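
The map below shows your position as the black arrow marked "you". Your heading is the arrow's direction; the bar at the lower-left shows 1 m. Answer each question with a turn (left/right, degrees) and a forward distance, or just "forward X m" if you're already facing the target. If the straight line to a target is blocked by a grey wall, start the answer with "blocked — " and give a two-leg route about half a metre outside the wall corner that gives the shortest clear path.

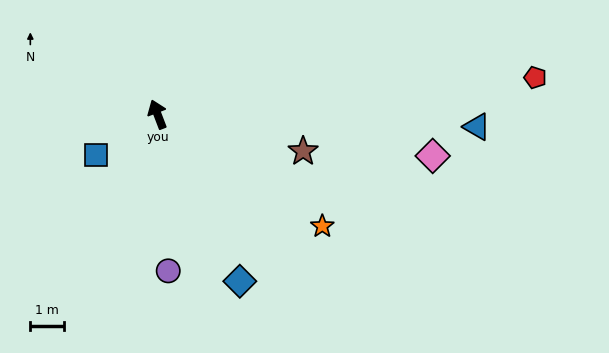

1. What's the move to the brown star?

turn right 125°, forward 4.4 m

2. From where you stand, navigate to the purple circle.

turn left 163°, forward 4.6 m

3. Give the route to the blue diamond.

turn right 175°, forward 5.5 m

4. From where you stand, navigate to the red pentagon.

turn right 105°, forward 11.2 m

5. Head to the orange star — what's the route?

turn right 145°, forward 5.9 m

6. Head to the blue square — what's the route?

turn left 103°, forward 2.2 m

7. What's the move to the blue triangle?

turn right 113°, forward 9.4 m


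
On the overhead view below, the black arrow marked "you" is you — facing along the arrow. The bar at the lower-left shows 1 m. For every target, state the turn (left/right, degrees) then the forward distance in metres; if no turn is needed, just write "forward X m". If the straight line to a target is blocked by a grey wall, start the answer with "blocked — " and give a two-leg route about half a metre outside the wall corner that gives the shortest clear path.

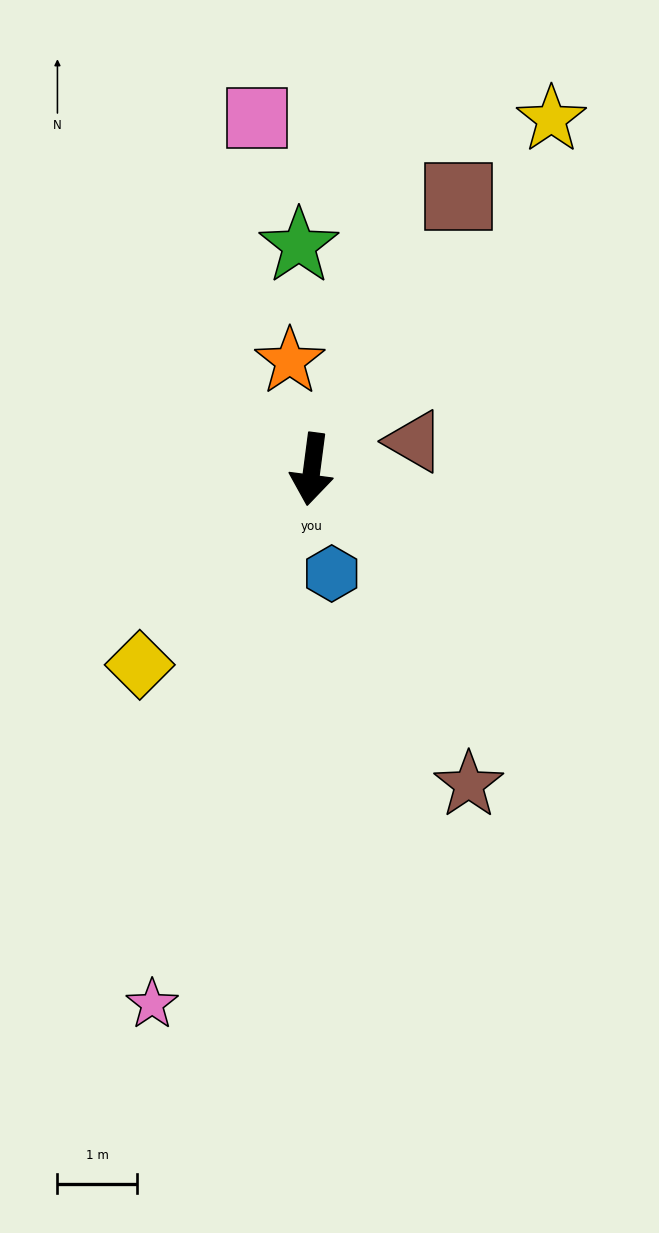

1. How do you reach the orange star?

turn right 161°, forward 1.4 m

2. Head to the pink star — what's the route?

turn right 9°, forward 7.0 m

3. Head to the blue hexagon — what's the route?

turn left 18°, forward 1.3 m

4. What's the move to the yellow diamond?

turn right 34°, forward 3.3 m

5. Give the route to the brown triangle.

turn left 113°, forward 1.3 m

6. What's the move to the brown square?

turn left 159°, forward 3.9 m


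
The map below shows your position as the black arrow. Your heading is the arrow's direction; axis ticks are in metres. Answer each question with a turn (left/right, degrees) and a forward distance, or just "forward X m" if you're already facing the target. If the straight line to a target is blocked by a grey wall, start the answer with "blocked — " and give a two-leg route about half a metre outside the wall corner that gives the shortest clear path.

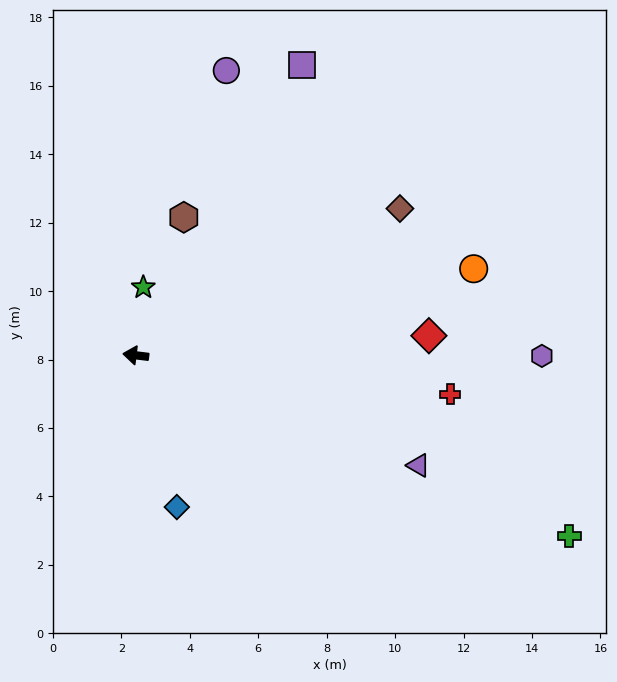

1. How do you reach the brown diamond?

turn right 144°, forward 8.8 m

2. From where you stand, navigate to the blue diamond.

turn left 112°, forward 4.6 m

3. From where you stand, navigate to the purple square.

turn right 113°, forward 9.8 m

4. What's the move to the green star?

turn right 89°, forward 2.0 m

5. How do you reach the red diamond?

turn right 169°, forward 8.6 m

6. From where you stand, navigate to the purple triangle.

turn left 166°, forward 8.9 m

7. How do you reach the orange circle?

turn right 159°, forward 10.2 m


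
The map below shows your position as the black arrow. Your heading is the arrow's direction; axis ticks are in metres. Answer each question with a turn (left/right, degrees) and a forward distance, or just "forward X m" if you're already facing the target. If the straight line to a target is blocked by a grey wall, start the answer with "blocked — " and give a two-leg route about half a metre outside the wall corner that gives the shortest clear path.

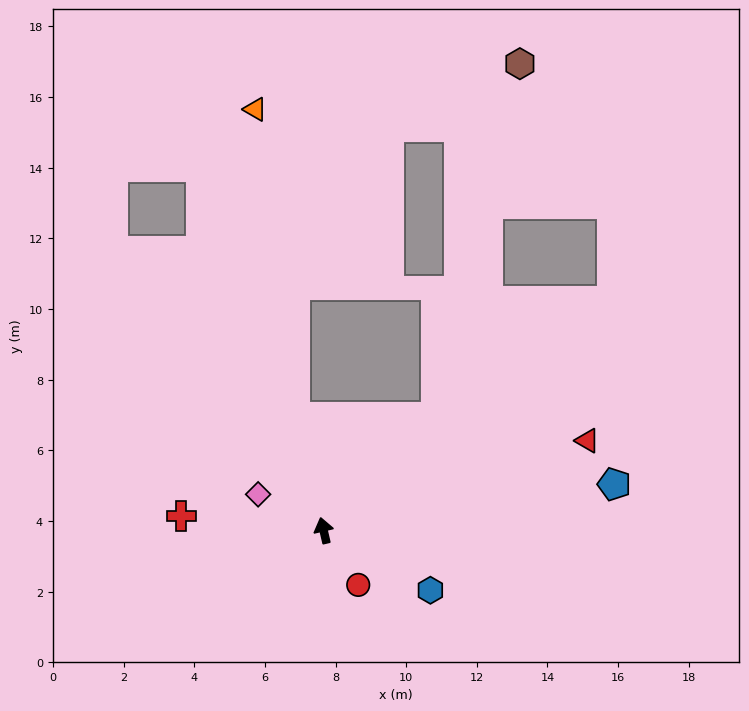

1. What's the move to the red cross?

turn left 71°, forward 4.0 m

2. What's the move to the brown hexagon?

blocked — turn right 58°, forward 4.5 m, then turn left 31°, forward 10.3 m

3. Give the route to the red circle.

turn right 161°, forward 1.8 m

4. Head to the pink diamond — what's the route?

turn left 48°, forward 2.1 m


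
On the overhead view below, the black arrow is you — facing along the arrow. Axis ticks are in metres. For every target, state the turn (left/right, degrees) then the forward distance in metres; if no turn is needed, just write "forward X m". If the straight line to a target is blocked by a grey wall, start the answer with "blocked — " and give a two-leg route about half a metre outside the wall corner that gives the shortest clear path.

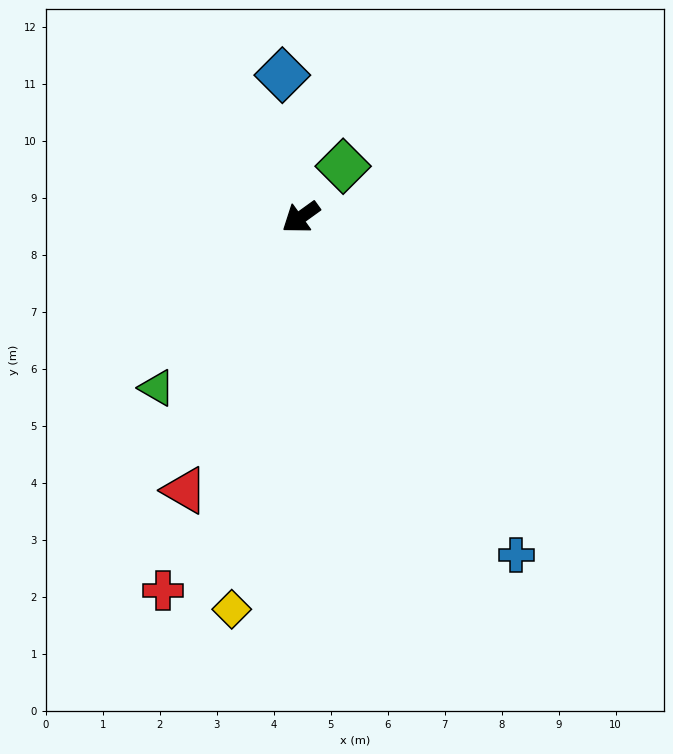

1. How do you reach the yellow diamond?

turn left 44°, forward 7.0 m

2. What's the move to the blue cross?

turn left 87°, forward 7.0 m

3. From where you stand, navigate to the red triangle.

turn left 31°, forward 5.2 m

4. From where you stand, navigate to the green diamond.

turn right 165°, forward 1.2 m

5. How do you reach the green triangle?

turn left 14°, forward 3.9 m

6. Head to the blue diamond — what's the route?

turn right 118°, forward 2.5 m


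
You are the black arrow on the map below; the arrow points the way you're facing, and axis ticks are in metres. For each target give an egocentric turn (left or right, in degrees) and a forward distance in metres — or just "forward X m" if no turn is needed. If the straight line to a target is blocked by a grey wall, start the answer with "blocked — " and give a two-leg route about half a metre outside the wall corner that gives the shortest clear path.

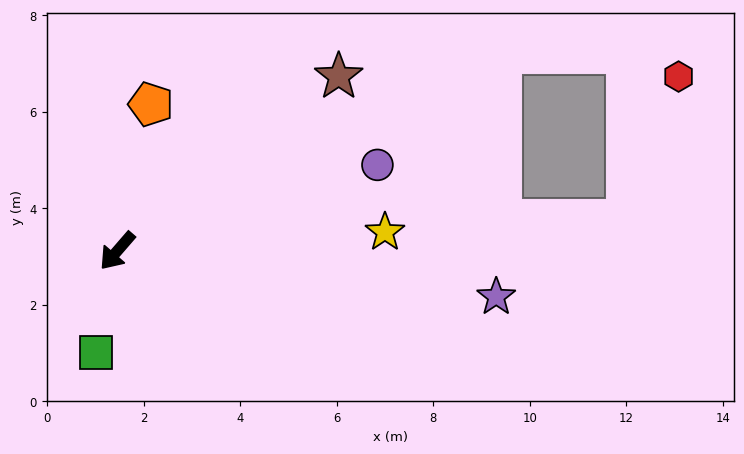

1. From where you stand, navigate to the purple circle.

turn left 149°, forward 5.7 m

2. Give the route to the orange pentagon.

turn right 152°, forward 3.1 m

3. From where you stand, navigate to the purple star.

turn left 124°, forward 7.9 m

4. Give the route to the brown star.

turn left 169°, forward 5.8 m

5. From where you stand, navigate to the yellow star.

turn left 135°, forward 5.6 m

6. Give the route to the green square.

turn left 29°, forward 2.1 m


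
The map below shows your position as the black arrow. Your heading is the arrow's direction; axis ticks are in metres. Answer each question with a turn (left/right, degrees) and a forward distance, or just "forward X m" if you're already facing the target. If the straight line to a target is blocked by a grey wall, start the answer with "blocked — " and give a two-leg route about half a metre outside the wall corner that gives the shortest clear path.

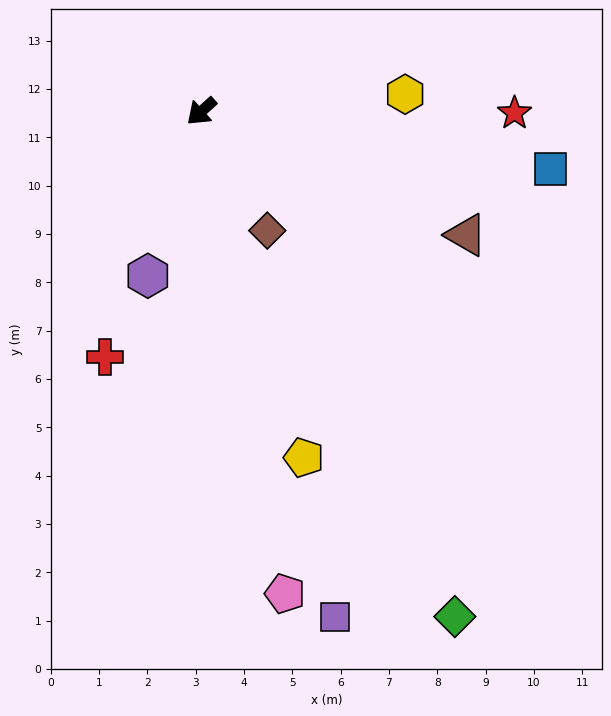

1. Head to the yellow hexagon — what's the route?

turn left 143°, forward 4.2 m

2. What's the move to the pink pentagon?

turn left 58°, forward 10.1 m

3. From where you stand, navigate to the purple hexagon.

turn left 30°, forward 3.6 m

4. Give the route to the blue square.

turn left 129°, forward 7.3 m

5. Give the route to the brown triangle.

turn left 113°, forward 6.0 m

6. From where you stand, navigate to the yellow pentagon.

turn left 64°, forward 7.5 m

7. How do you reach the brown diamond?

turn left 77°, forward 2.8 m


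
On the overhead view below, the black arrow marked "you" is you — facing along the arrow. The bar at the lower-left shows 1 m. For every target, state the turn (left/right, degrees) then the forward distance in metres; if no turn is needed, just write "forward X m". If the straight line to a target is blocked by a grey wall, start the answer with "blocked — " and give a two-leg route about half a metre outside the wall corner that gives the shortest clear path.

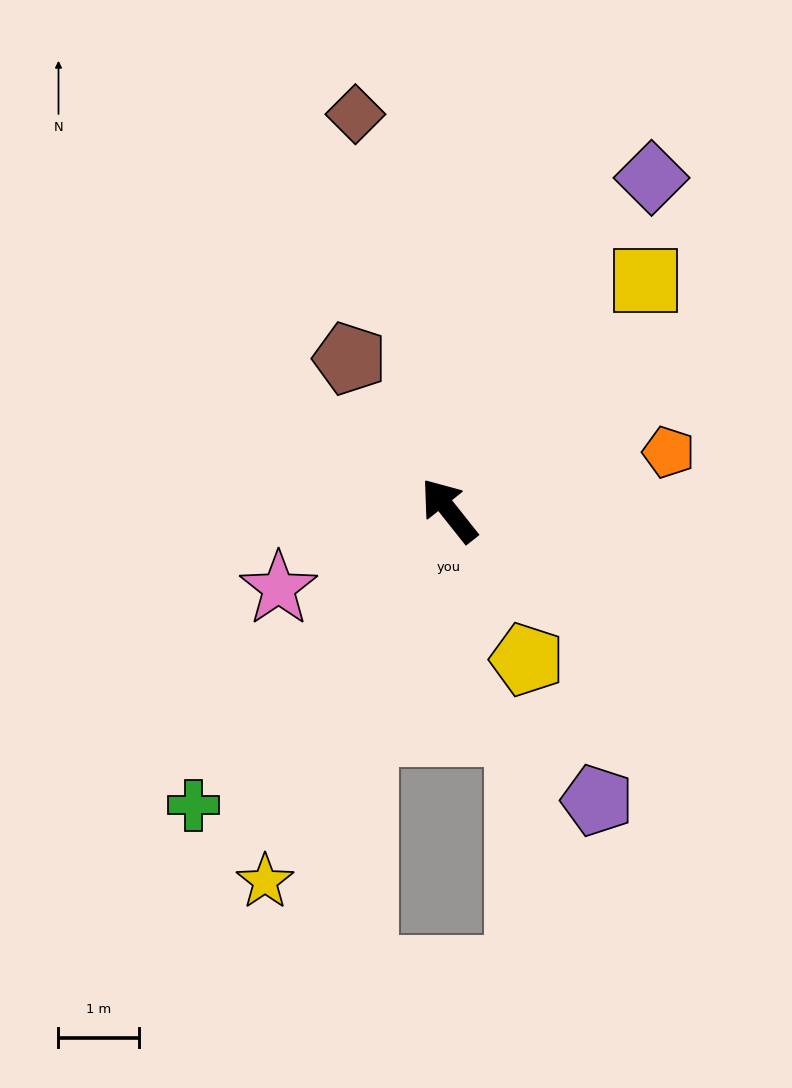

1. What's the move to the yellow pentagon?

turn left 169°, forward 2.1 m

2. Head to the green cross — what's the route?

turn left 101°, forward 4.9 m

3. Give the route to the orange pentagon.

turn right 114°, forward 2.8 m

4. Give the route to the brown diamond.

turn right 25°, forward 5.1 m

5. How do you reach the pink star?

turn left 76°, forward 2.3 m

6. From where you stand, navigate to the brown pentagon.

turn right 5°, forward 2.3 m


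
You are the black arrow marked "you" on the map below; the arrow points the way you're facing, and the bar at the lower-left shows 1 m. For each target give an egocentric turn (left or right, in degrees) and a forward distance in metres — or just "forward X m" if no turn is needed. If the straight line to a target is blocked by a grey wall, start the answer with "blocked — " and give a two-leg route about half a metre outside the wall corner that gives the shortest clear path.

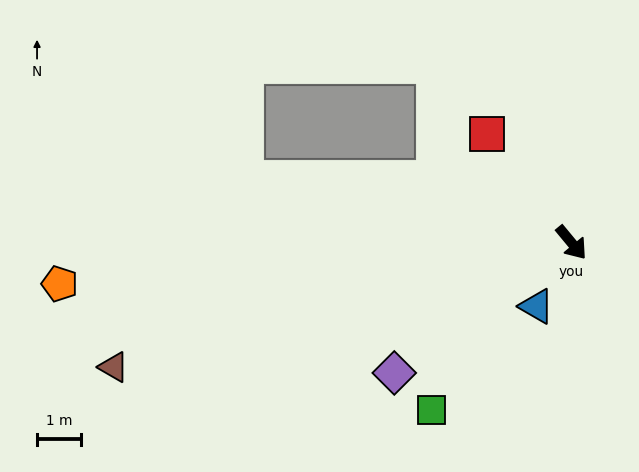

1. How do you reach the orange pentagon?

turn right 125°, forward 11.8 m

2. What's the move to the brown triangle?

turn right 114°, forward 10.9 m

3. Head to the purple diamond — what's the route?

turn right 93°, forward 5.1 m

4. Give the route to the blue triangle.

turn right 68°, forward 1.7 m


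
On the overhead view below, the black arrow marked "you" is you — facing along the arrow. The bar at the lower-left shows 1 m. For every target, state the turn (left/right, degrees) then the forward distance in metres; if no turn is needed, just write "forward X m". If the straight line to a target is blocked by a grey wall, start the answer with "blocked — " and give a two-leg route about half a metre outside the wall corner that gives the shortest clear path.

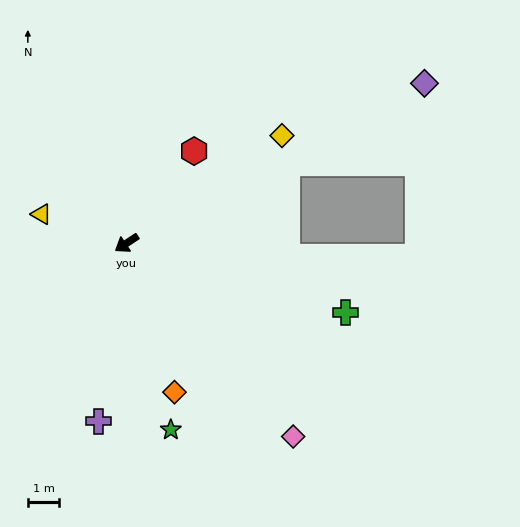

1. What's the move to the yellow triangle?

turn right 52°, forward 2.9 m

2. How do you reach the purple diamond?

turn left 175°, forward 10.8 m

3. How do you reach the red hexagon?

turn right 160°, forward 3.7 m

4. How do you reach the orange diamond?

turn left 74°, forward 5.0 m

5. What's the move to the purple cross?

turn left 48°, forward 5.8 m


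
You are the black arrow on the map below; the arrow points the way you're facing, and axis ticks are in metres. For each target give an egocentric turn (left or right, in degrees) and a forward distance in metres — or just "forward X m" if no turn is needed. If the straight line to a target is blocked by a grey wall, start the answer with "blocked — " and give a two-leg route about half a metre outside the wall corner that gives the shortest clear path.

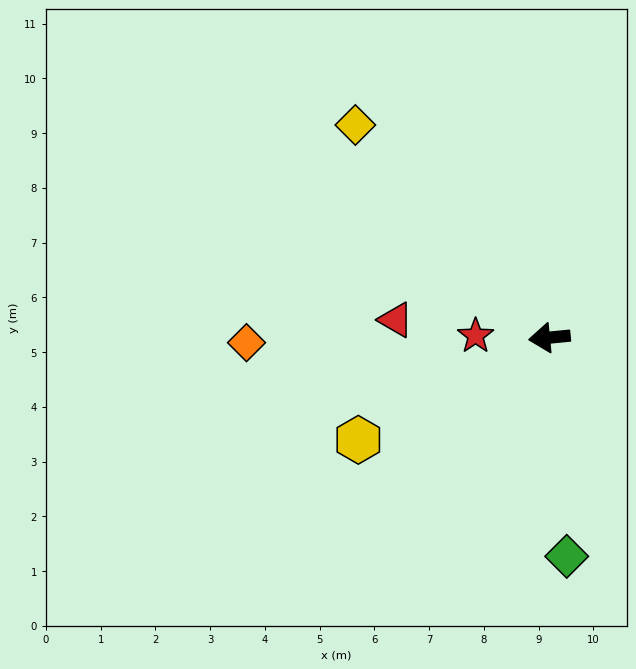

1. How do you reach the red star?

turn right 7°, forward 1.3 m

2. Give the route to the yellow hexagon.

turn left 23°, forward 4.0 m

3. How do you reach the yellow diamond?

turn right 53°, forward 5.3 m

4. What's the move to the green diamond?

turn left 89°, forward 4.0 m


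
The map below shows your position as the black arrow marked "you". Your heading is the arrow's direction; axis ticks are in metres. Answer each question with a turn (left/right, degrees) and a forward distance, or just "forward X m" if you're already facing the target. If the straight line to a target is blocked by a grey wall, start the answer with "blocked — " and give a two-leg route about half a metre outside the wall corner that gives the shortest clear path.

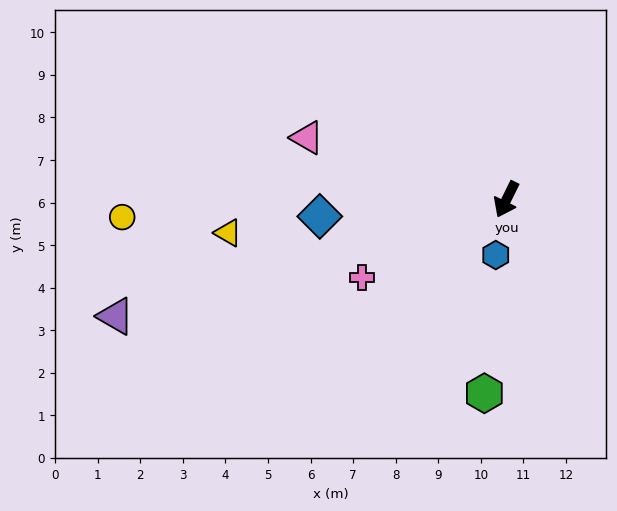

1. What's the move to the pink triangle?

turn right 81°, forward 4.9 m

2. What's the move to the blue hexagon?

turn left 15°, forward 1.3 m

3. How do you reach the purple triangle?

turn right 47°, forward 9.6 m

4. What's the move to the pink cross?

turn right 35°, forward 3.9 m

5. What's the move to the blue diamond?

turn right 59°, forward 4.4 m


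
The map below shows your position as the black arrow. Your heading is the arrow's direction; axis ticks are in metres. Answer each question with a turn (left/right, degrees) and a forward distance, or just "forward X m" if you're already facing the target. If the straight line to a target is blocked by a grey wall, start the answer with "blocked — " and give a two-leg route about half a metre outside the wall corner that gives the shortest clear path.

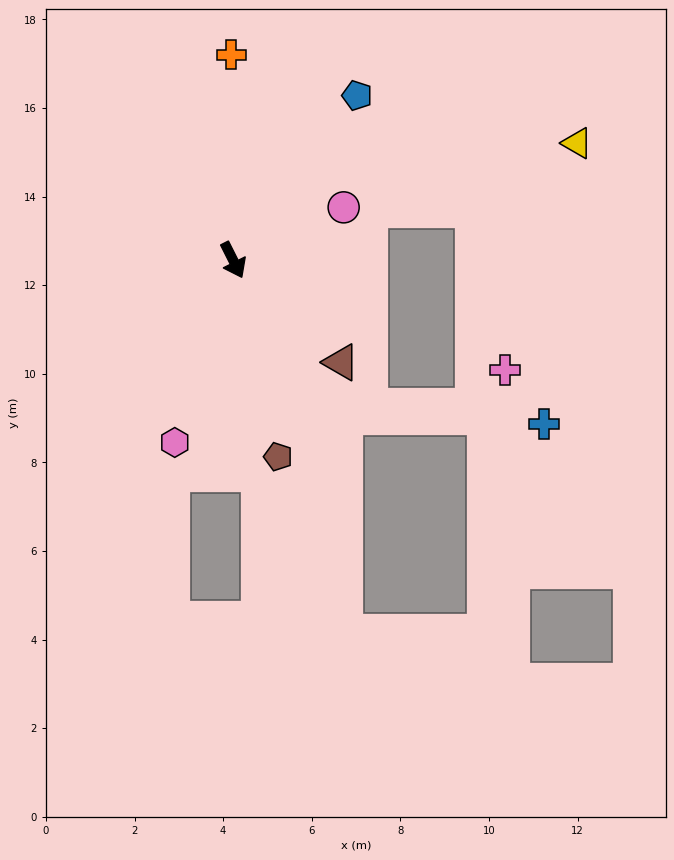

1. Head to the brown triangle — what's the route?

turn left 20°, forward 3.4 m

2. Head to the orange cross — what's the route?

turn left 154°, forward 4.6 m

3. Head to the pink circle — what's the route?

turn left 89°, forward 2.8 m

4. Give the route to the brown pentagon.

turn right 14°, forward 4.6 m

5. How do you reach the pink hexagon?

turn right 44°, forward 4.3 m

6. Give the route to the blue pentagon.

turn left 116°, forward 4.7 m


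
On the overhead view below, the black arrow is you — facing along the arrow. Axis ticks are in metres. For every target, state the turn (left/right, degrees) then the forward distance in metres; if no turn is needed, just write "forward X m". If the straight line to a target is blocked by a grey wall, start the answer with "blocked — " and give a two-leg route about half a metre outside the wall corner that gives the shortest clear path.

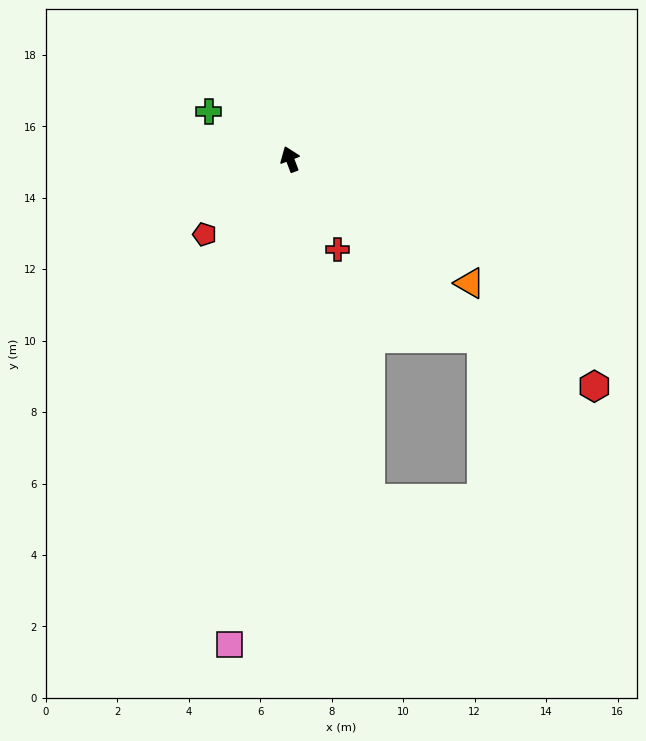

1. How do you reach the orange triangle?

turn right 145°, forward 6.1 m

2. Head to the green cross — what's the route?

turn left 39°, forward 2.6 m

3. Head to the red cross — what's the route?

turn right 173°, forward 2.9 m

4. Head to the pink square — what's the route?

turn left 152°, forward 13.7 m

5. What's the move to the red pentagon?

turn left 111°, forward 3.2 m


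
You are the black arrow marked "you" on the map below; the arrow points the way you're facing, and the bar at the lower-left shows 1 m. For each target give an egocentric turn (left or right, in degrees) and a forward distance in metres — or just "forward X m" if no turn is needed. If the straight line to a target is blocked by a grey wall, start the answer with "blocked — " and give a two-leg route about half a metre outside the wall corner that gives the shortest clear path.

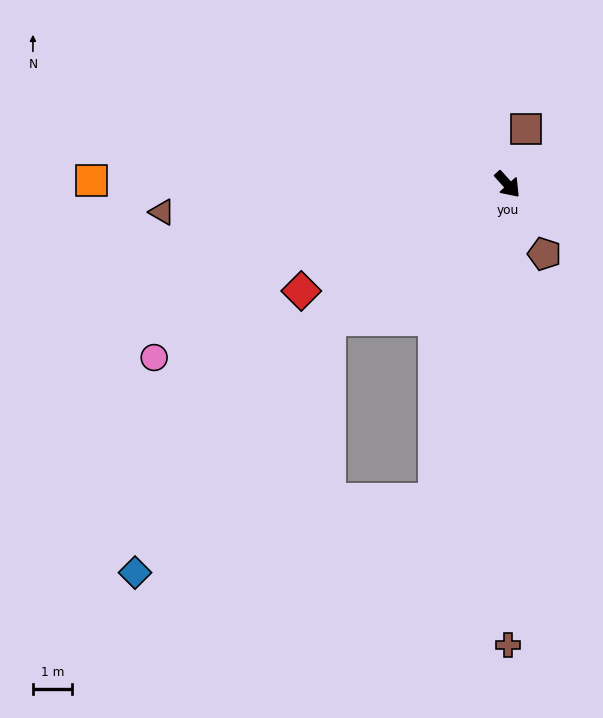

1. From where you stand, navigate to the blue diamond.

blocked — turn right 95°, forward 5.8 m, then turn left 15°, forward 8.2 m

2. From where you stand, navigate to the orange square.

turn right 133°, forward 10.7 m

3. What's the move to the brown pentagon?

turn right 14°, forward 2.0 m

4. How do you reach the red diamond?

turn right 105°, forward 6.0 m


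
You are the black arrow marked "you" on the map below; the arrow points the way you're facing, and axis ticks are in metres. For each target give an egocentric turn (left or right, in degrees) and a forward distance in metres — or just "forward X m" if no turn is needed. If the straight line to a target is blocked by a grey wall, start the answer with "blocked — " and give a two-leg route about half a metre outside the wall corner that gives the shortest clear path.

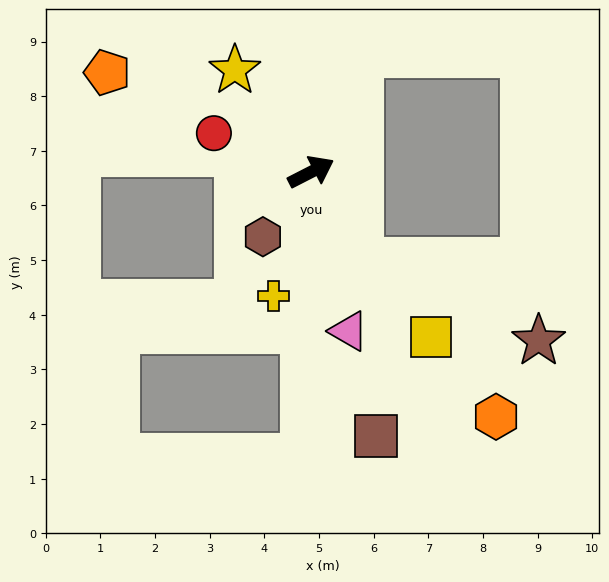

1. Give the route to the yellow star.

turn left 100°, forward 2.3 m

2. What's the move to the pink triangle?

turn right 104°, forward 3.0 m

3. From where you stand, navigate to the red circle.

turn left 131°, forward 1.9 m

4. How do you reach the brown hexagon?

turn right 154°, forward 1.5 m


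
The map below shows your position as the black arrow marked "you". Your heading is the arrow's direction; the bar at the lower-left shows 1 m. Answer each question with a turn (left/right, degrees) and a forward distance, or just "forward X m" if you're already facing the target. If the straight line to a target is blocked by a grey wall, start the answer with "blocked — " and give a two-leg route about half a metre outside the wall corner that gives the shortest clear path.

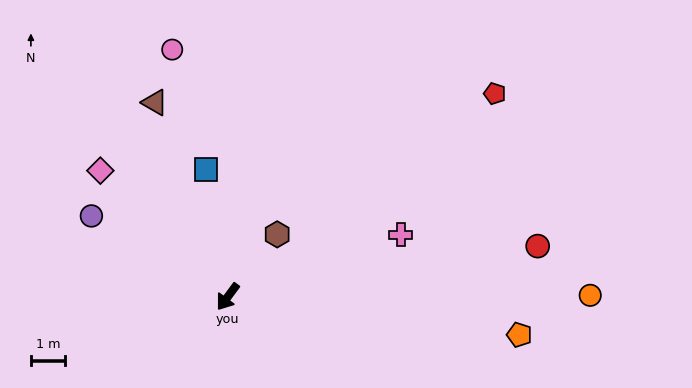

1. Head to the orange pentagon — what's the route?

turn left 119°, forward 8.5 m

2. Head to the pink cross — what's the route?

turn left 146°, forward 5.3 m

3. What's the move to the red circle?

turn left 136°, forward 9.1 m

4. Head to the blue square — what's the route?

turn right 134°, forward 3.7 m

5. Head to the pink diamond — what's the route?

turn right 98°, forward 5.2 m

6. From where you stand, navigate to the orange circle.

turn left 127°, forward 10.5 m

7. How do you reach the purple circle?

turn right 84°, forward 4.6 m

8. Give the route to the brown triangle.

turn right 123°, forward 6.0 m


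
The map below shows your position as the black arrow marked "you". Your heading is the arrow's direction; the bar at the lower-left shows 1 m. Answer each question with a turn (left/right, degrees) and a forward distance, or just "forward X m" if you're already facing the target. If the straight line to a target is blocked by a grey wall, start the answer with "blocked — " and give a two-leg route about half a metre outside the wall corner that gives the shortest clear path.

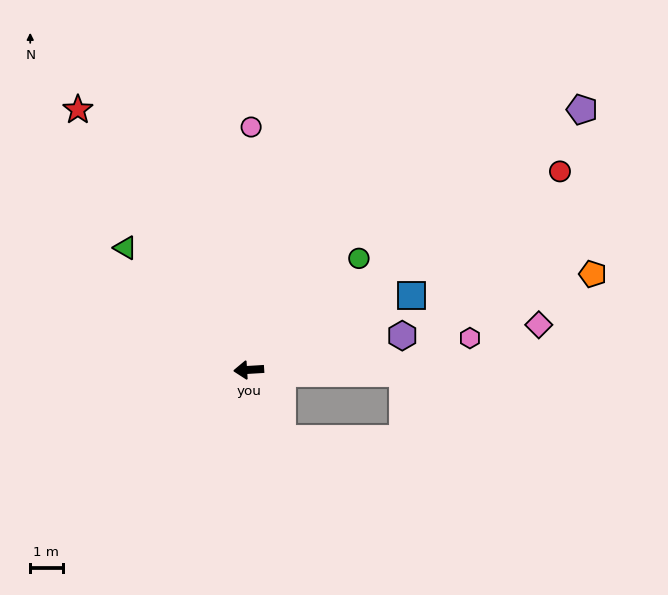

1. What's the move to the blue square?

turn right 159°, forward 5.5 m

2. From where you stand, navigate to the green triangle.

turn right 48°, forward 5.4 m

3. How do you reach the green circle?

turn right 138°, forward 4.8 m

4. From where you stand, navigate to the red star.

turn right 60°, forward 9.6 m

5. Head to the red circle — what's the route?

turn right 151°, forward 11.4 m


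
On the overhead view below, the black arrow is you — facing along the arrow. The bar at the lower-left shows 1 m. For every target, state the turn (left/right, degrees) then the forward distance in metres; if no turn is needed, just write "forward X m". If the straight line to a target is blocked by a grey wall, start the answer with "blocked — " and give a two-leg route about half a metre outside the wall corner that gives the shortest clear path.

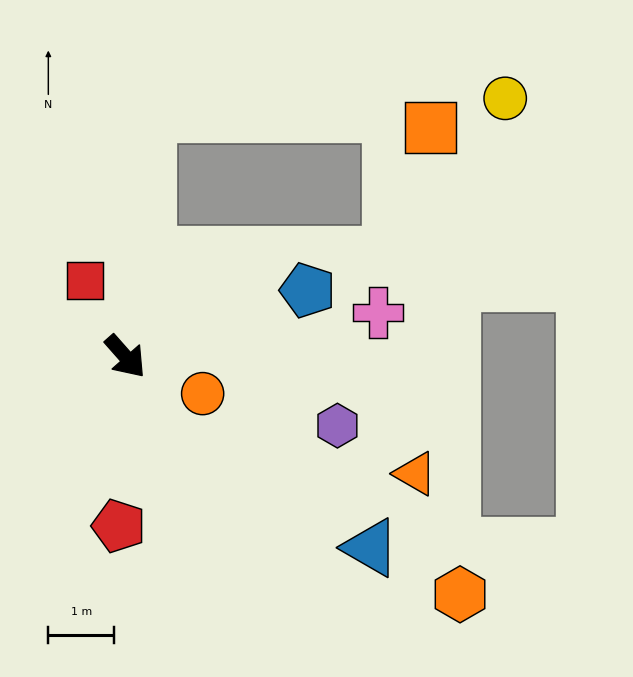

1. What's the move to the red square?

turn left 167°, forward 1.3 m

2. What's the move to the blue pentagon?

turn left 69°, forward 2.9 m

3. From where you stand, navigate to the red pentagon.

turn right 44°, forward 2.6 m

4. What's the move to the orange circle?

turn left 23°, forward 1.3 m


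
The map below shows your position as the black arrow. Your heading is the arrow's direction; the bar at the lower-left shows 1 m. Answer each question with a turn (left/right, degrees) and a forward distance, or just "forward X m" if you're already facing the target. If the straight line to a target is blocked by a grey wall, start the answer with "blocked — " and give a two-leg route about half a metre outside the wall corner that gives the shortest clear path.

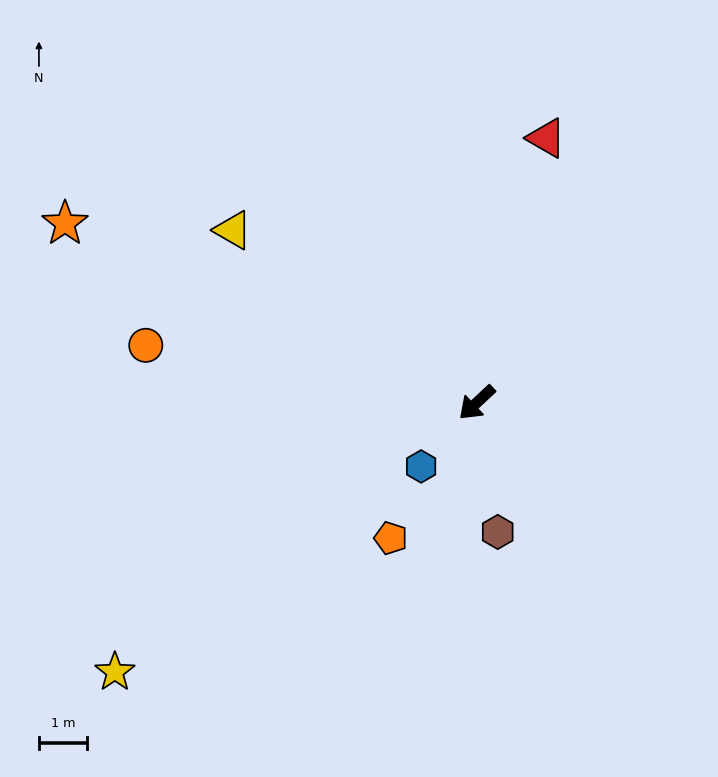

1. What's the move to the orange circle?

turn right 53°, forward 7.0 m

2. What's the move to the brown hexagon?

turn left 56°, forward 2.7 m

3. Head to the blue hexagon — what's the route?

turn left 6°, forward 1.8 m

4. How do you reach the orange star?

turn right 67°, forward 9.4 m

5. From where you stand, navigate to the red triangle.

turn right 148°, forward 5.7 m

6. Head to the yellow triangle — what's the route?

turn right 78°, forward 6.2 m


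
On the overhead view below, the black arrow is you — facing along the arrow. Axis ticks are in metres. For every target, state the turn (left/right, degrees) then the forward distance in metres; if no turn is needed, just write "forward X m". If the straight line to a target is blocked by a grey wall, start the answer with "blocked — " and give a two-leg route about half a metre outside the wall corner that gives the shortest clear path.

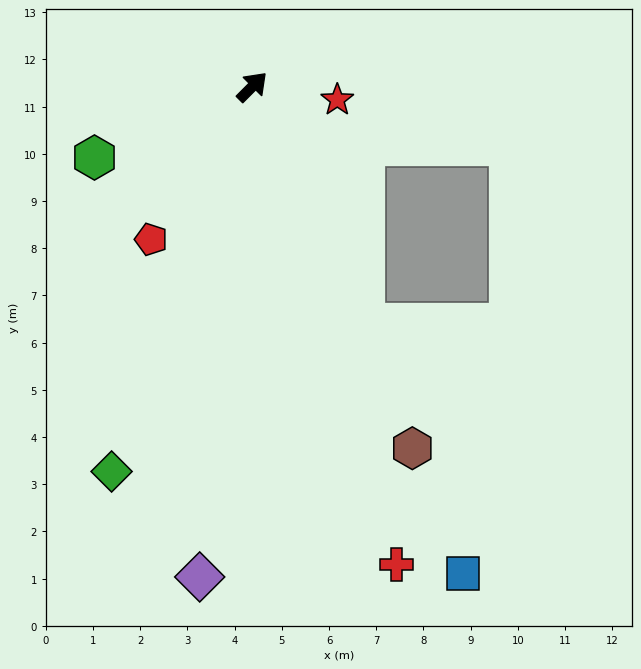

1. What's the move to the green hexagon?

turn left 159°, forward 3.7 m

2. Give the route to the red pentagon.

turn right 169°, forward 3.9 m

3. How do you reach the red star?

turn right 54°, forward 1.8 m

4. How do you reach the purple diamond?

turn right 141°, forward 10.4 m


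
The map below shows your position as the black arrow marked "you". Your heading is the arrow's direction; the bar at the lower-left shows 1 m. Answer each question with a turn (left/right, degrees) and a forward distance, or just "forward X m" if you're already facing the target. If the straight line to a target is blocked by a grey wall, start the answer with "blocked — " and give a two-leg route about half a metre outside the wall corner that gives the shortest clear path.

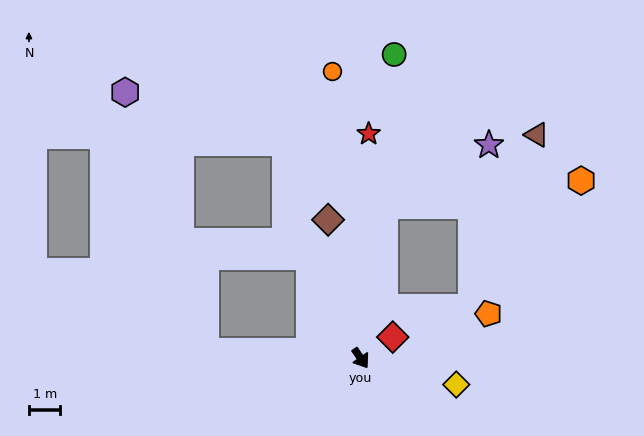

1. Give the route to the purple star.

blocked — turn left 136°, forward 4.9 m, then turn right 50°, forward 3.8 m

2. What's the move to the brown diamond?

turn left 159°, forward 4.5 m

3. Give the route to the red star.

turn left 144°, forward 7.2 m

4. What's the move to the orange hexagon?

blocked — turn left 136°, forward 4.9 m, then turn right 73°, forward 6.3 m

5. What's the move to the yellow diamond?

turn left 40°, forward 3.2 m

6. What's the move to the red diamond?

turn left 89°, forward 1.2 m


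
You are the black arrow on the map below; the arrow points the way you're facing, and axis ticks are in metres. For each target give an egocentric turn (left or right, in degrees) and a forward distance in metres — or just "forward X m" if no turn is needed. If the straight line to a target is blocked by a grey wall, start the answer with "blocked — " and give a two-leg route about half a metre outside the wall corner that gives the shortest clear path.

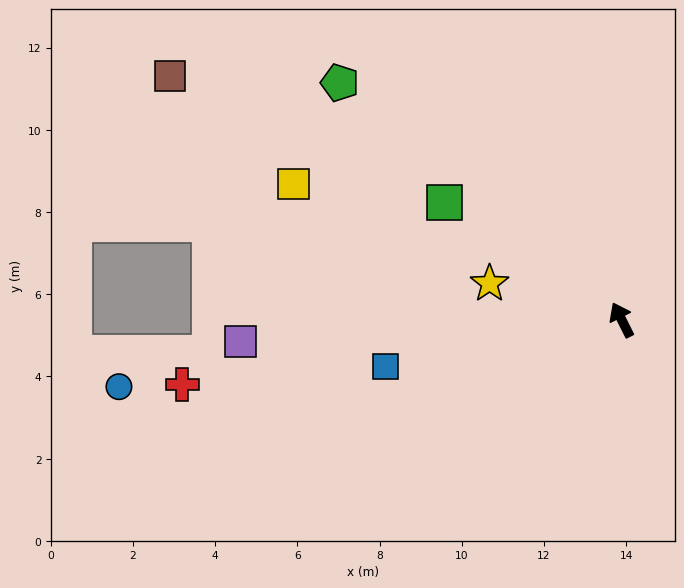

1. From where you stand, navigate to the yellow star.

turn left 48°, forward 3.3 m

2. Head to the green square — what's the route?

turn left 30°, forward 5.2 m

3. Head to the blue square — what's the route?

turn left 74°, forward 5.9 m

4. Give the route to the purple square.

turn left 67°, forward 9.3 m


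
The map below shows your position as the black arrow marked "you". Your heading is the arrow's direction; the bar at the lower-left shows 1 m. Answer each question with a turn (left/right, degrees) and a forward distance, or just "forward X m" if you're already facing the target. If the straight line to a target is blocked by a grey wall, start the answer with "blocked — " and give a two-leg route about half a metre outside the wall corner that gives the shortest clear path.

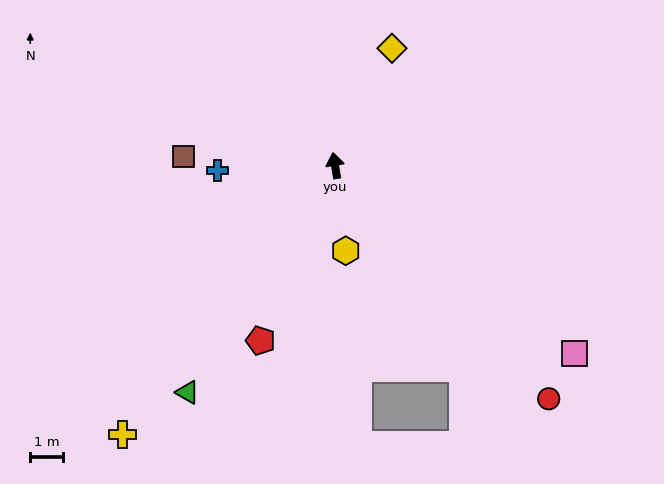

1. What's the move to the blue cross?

turn left 83°, forward 3.6 m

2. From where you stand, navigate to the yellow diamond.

turn right 35°, forward 4.0 m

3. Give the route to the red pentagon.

turn left 148°, forward 5.8 m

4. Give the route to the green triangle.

turn left 138°, forward 8.3 m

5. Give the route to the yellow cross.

turn left 132°, forward 10.5 m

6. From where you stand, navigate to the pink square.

turn right 137°, forward 9.3 m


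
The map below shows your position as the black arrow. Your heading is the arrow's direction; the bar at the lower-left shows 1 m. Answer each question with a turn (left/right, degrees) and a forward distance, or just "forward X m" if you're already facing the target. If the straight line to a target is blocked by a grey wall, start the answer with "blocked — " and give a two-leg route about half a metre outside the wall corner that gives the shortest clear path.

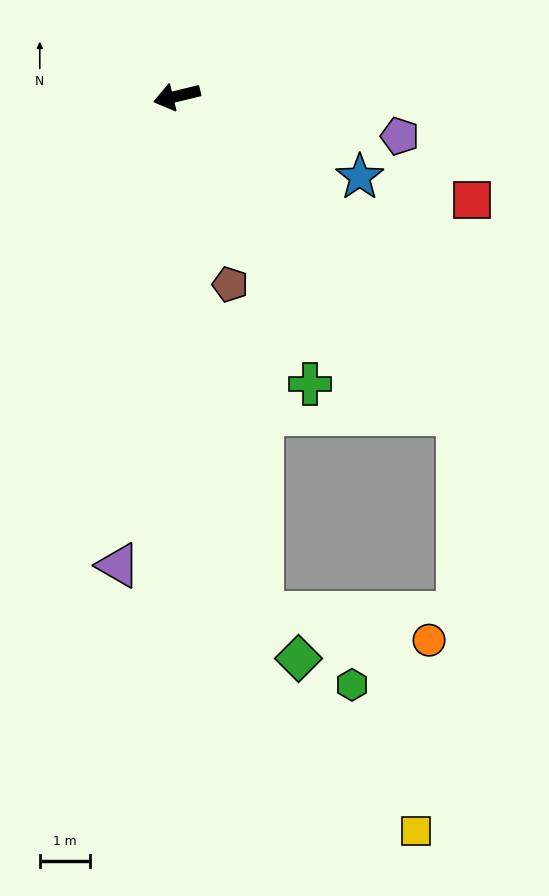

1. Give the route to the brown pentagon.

turn left 92°, forward 3.9 m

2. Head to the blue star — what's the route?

turn left 143°, forward 4.0 m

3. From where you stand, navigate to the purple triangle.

turn left 69°, forward 9.5 m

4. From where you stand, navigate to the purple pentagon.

turn left 156°, forward 4.5 m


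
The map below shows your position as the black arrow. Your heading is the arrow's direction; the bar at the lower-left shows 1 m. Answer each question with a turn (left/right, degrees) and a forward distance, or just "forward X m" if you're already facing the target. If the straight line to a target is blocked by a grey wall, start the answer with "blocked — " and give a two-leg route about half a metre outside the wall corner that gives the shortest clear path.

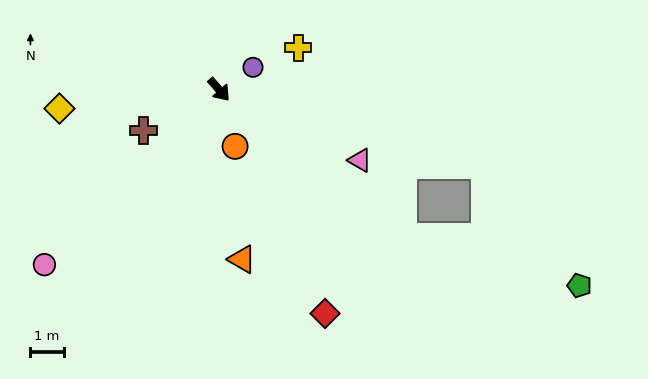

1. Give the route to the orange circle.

turn right 25°, forward 1.8 m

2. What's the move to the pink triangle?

turn left 22°, forward 4.7 m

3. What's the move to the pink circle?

turn right 86°, forward 7.4 m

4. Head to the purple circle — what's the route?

turn left 82°, forward 1.2 m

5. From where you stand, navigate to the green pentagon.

blocked — turn left 10°, forward 7.1 m, then turn left 23°, forward 5.5 m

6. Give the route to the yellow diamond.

turn right 124°, forward 4.8 m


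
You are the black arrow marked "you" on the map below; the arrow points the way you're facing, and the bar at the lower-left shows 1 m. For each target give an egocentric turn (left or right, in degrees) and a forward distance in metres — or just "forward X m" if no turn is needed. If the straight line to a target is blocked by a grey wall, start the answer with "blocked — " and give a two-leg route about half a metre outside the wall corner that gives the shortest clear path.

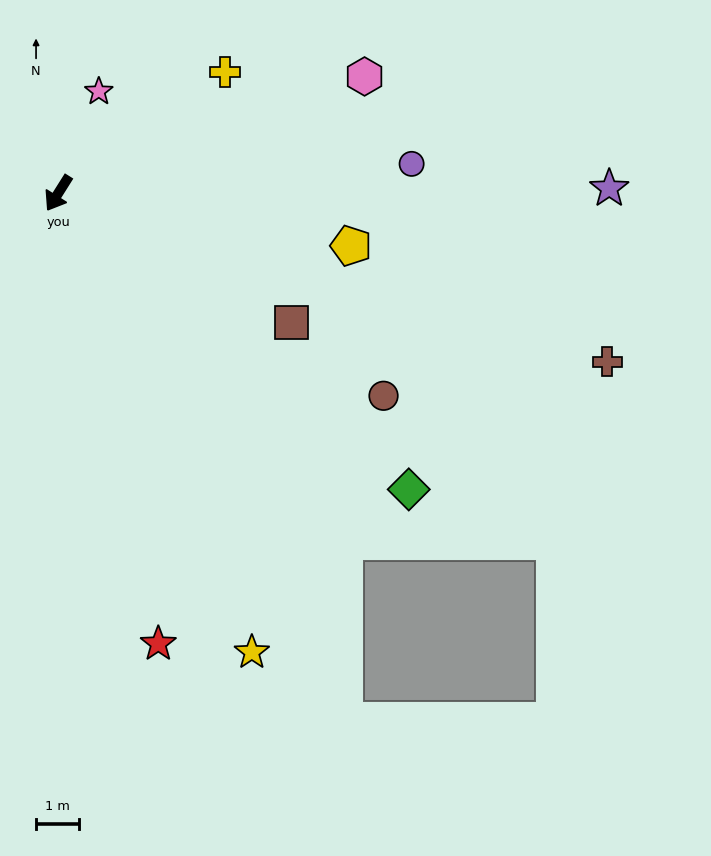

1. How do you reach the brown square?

turn left 93°, forward 6.2 m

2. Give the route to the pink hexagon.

turn left 143°, forward 7.6 m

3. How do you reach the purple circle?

turn left 127°, forward 8.3 m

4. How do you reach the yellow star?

turn left 55°, forward 11.6 m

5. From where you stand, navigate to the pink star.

turn right 170°, forward 2.6 m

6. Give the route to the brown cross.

turn left 105°, forward 13.4 m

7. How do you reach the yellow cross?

turn left 158°, forward 4.8 m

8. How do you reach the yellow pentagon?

turn left 112°, forward 6.9 m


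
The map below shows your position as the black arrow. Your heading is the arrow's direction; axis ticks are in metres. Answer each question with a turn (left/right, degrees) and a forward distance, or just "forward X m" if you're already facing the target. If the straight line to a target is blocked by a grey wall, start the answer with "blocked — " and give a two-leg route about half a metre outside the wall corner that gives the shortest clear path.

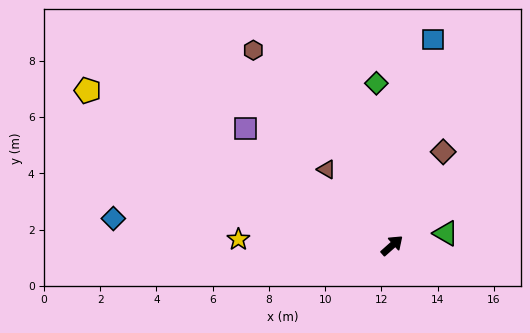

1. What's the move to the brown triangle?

turn left 89°, forward 3.6 m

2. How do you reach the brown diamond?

turn left 20°, forward 3.8 m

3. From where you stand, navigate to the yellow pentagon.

turn left 111°, forward 12.1 m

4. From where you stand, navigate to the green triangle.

turn right 29°, forward 2.0 m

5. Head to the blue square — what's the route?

turn left 37°, forward 7.5 m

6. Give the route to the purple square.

turn left 100°, forward 6.7 m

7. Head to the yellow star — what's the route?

turn left 136°, forward 5.5 m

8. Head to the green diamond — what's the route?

turn left 54°, forward 5.8 m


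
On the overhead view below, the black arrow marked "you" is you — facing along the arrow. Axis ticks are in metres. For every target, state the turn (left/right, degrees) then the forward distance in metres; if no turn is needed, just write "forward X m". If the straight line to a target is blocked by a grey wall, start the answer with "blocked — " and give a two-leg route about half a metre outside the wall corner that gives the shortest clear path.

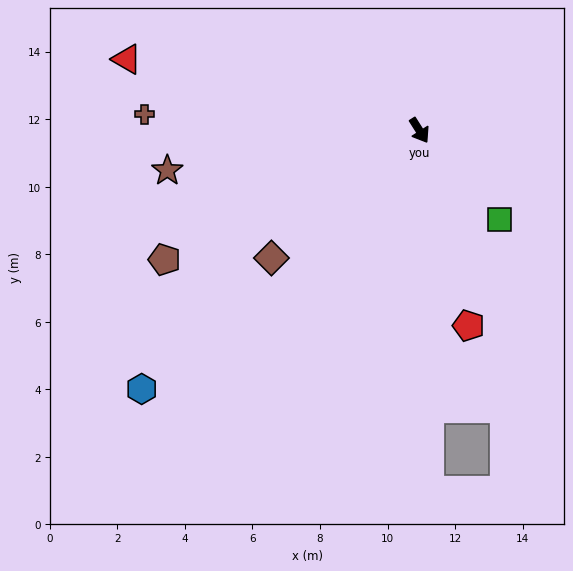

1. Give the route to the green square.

turn left 9°, forward 3.5 m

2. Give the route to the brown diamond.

turn right 82°, forward 5.8 m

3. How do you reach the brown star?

turn right 113°, forward 7.6 m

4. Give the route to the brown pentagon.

turn right 95°, forward 8.5 m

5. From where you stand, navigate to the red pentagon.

turn right 18°, forward 6.0 m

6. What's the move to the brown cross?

turn right 126°, forward 8.2 m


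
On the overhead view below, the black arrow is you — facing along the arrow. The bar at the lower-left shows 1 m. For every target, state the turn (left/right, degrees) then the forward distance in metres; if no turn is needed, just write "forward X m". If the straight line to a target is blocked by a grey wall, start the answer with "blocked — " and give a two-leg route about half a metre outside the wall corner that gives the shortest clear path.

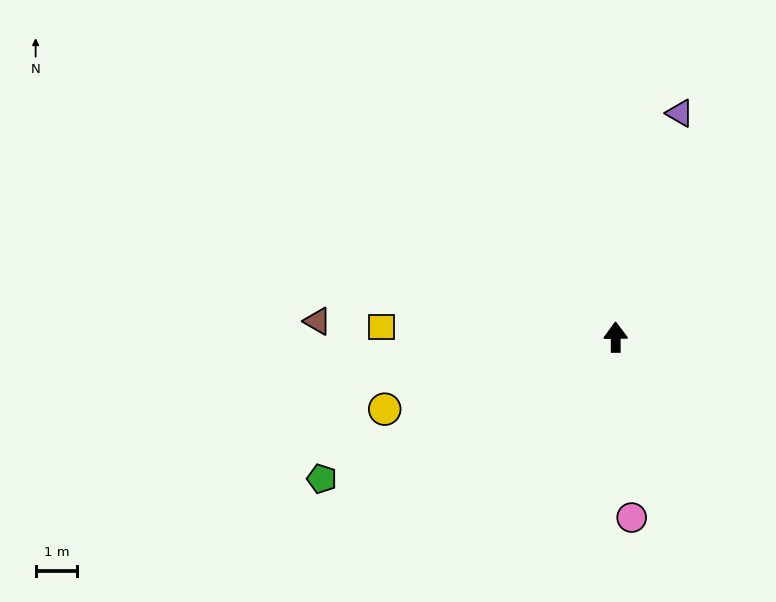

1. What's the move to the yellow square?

turn left 87°, forward 5.6 m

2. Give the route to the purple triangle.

turn right 16°, forward 5.6 m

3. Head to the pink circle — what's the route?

turn right 175°, forward 4.3 m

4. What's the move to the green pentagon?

turn left 115°, forward 7.8 m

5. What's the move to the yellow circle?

turn left 107°, forward 5.8 m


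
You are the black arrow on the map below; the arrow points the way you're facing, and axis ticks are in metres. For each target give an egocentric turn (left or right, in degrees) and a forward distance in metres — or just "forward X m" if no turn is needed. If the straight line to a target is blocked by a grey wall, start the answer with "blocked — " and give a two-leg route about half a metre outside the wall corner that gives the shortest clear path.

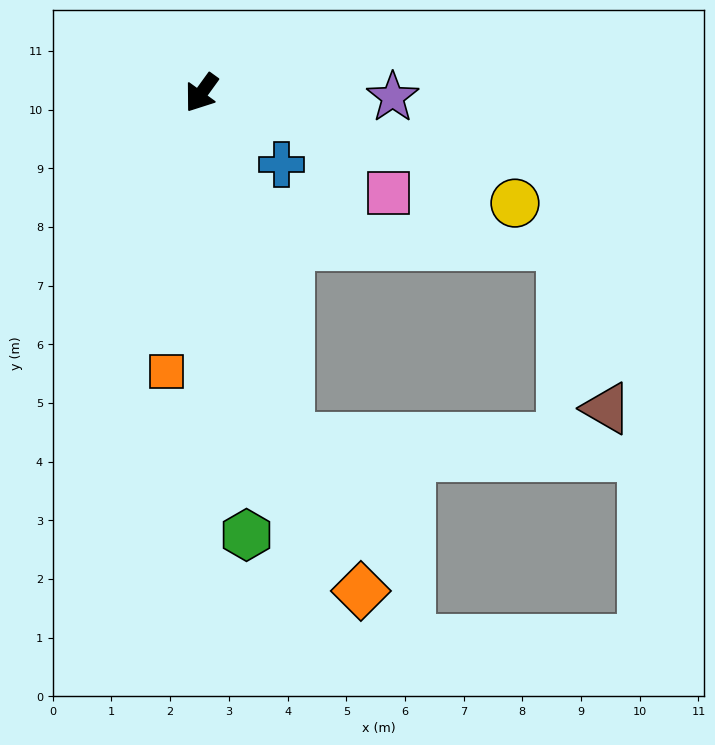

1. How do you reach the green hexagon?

turn left 42°, forward 7.6 m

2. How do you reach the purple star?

turn left 125°, forward 3.3 m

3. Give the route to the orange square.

turn left 29°, forward 4.8 m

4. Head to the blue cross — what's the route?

turn left 84°, forward 1.8 m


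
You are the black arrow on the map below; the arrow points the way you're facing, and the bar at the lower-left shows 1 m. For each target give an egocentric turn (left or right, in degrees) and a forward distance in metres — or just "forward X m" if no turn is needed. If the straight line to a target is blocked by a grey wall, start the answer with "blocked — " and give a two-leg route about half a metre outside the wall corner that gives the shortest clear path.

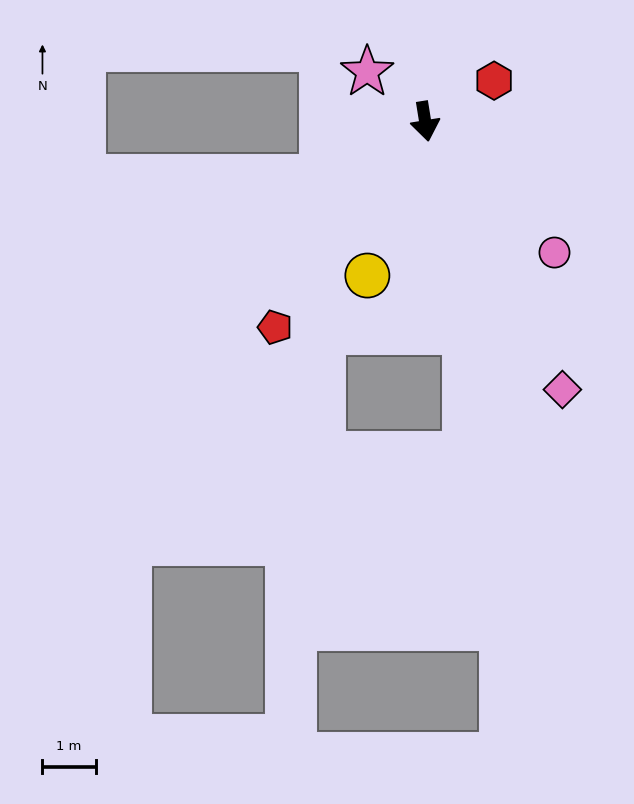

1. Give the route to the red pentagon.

turn right 45°, forward 4.8 m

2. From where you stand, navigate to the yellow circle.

turn right 30°, forward 3.1 m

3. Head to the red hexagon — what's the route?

turn left 111°, forward 1.5 m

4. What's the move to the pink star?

turn right 140°, forward 1.4 m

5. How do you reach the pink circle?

turn left 35°, forward 3.5 m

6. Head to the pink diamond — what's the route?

turn left 18°, forward 5.6 m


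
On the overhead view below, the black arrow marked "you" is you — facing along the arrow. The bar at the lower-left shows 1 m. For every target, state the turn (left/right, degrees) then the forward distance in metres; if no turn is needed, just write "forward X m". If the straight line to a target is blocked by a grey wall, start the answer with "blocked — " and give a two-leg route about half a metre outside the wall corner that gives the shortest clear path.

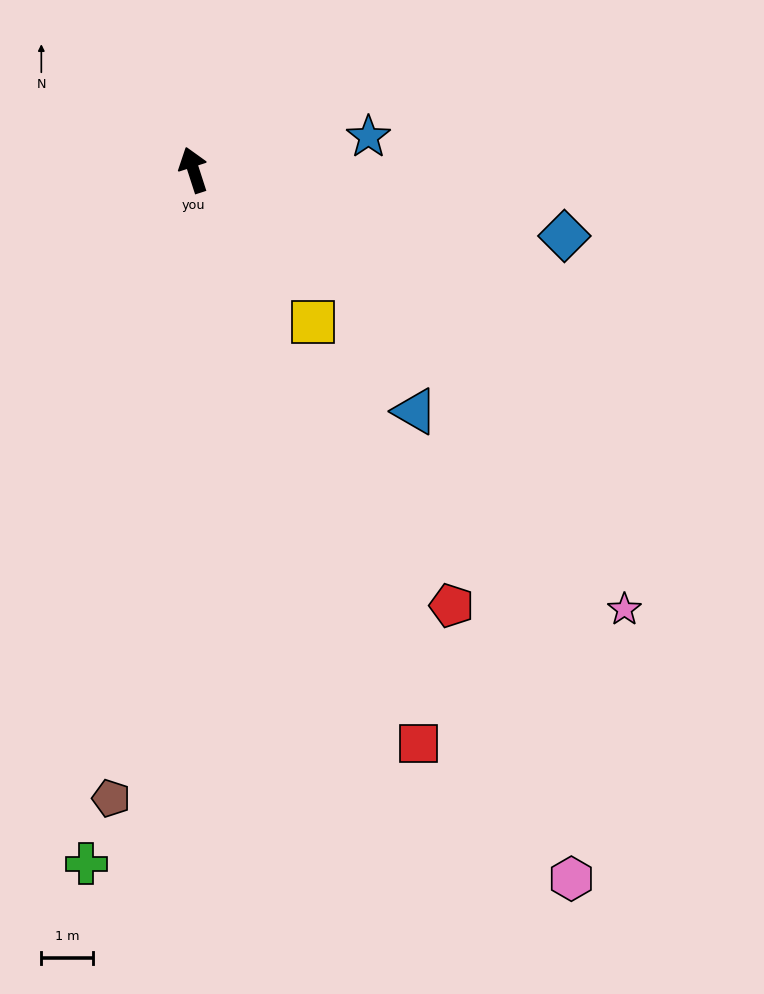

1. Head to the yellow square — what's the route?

turn right 160°, forward 3.7 m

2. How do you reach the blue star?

turn right 97°, forward 3.4 m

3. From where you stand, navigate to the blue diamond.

turn right 118°, forward 7.3 m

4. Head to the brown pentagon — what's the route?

turn left 155°, forward 12.2 m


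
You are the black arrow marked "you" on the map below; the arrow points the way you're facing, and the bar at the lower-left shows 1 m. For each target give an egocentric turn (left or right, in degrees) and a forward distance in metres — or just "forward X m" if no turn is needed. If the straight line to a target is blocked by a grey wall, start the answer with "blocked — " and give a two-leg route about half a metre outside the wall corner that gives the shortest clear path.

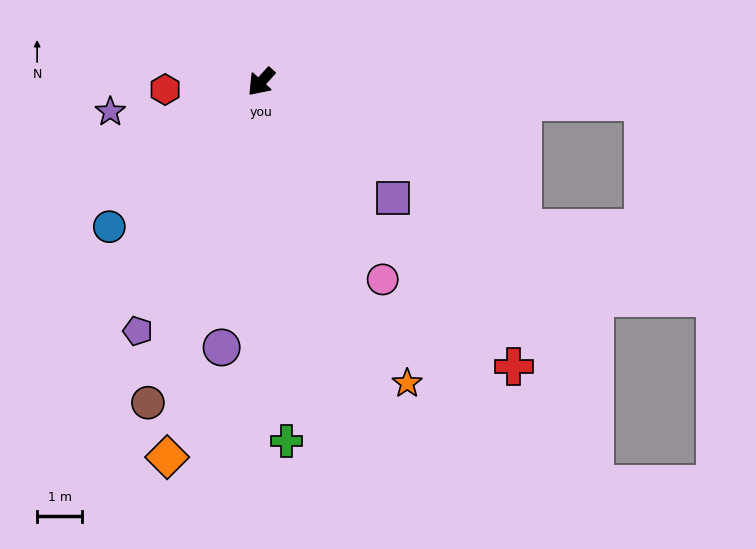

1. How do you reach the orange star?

turn left 68°, forward 7.4 m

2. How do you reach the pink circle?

turn left 74°, forward 5.1 m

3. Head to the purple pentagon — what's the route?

turn left 16°, forward 6.2 m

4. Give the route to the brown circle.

turn left 23°, forward 7.5 m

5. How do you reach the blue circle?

turn right 4°, forward 4.6 m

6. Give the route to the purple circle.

turn left 34°, forward 5.9 m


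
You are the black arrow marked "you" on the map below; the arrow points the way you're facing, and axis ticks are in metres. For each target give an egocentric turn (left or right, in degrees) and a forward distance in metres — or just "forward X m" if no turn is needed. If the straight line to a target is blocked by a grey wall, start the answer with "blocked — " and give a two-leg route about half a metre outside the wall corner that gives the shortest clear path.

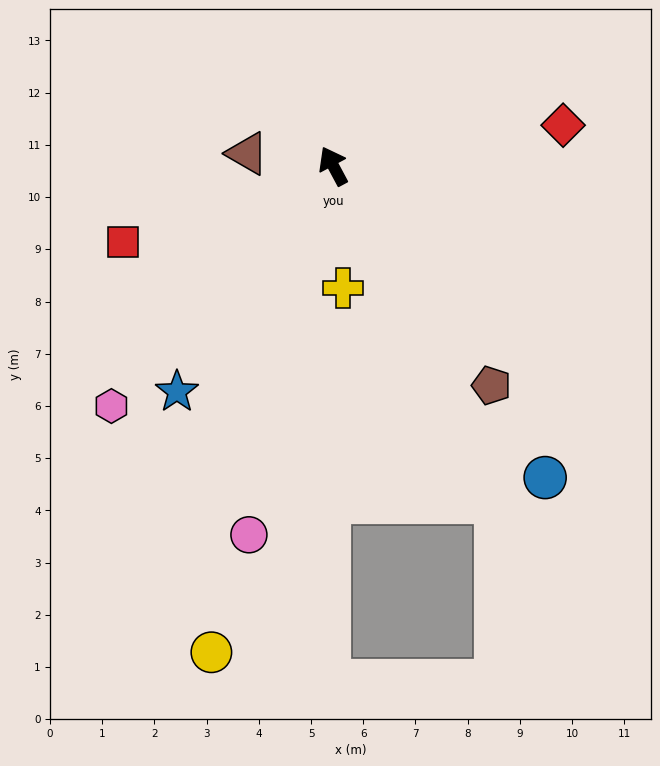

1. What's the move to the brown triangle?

turn left 54°, forward 1.7 m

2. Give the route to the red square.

turn left 82°, forward 4.3 m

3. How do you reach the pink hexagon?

turn left 109°, forward 6.3 m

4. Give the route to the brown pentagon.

turn right 172°, forward 5.2 m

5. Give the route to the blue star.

turn left 117°, forward 5.3 m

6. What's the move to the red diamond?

turn right 108°, forward 4.5 m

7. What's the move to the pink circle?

turn left 139°, forward 7.2 m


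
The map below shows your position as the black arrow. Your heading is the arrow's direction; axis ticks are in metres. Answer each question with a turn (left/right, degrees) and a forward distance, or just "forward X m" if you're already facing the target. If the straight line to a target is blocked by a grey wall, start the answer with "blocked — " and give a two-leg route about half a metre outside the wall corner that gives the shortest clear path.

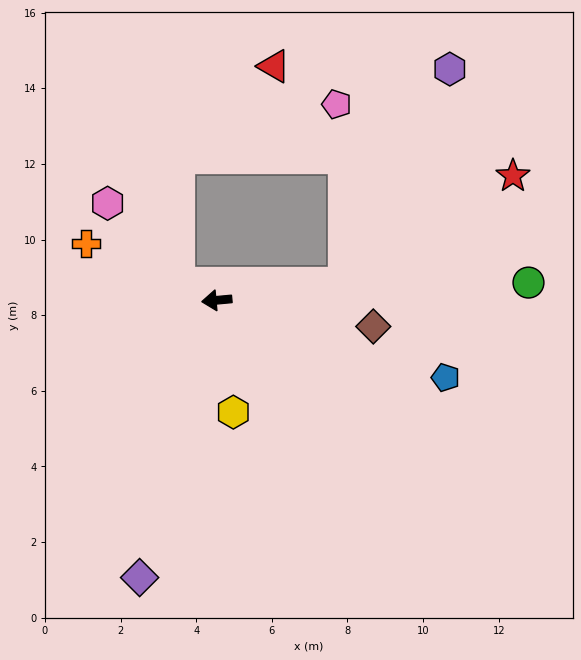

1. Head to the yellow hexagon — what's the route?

turn left 93°, forward 3.0 m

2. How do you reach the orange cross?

turn right 29°, forward 3.8 m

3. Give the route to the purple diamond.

turn left 69°, forward 7.6 m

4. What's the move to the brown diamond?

turn left 165°, forward 4.2 m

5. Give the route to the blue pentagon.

turn left 156°, forward 6.4 m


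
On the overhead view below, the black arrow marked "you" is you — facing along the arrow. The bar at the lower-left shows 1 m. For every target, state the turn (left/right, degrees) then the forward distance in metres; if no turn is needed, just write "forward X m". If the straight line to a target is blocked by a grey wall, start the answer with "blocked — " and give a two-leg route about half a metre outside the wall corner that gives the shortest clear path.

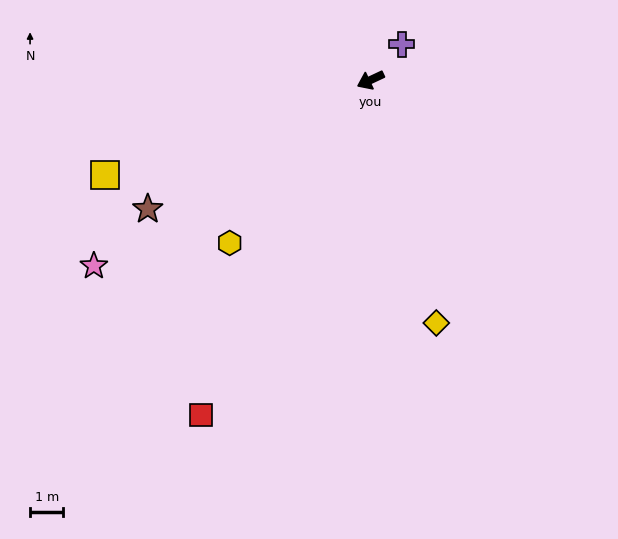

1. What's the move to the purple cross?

turn right 156°, forward 1.4 m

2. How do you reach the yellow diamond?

turn left 80°, forward 7.6 m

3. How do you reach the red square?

turn left 38°, forward 11.3 m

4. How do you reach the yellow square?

turn right 6°, forward 8.5 m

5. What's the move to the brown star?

turn left 5°, forward 7.7 m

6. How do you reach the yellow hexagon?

turn left 24°, forward 6.5 m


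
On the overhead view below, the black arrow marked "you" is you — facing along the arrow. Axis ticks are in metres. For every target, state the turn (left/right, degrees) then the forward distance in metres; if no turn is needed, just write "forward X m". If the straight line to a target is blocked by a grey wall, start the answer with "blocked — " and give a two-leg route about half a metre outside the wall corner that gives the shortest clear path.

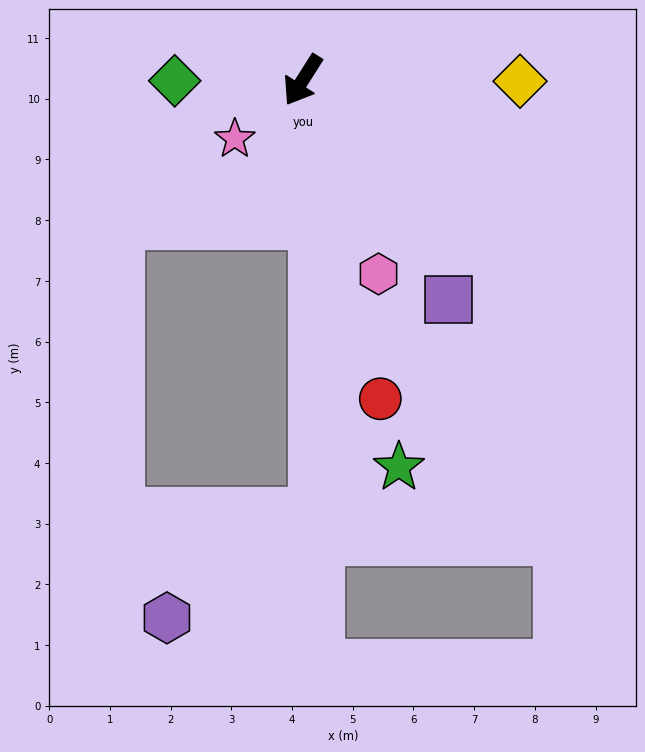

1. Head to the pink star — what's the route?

turn right 17°, forward 1.5 m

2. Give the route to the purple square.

turn left 66°, forward 4.3 m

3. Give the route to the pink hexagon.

turn left 54°, forward 3.4 m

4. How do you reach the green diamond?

turn right 57°, forward 2.1 m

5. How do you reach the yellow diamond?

turn left 122°, forward 3.6 m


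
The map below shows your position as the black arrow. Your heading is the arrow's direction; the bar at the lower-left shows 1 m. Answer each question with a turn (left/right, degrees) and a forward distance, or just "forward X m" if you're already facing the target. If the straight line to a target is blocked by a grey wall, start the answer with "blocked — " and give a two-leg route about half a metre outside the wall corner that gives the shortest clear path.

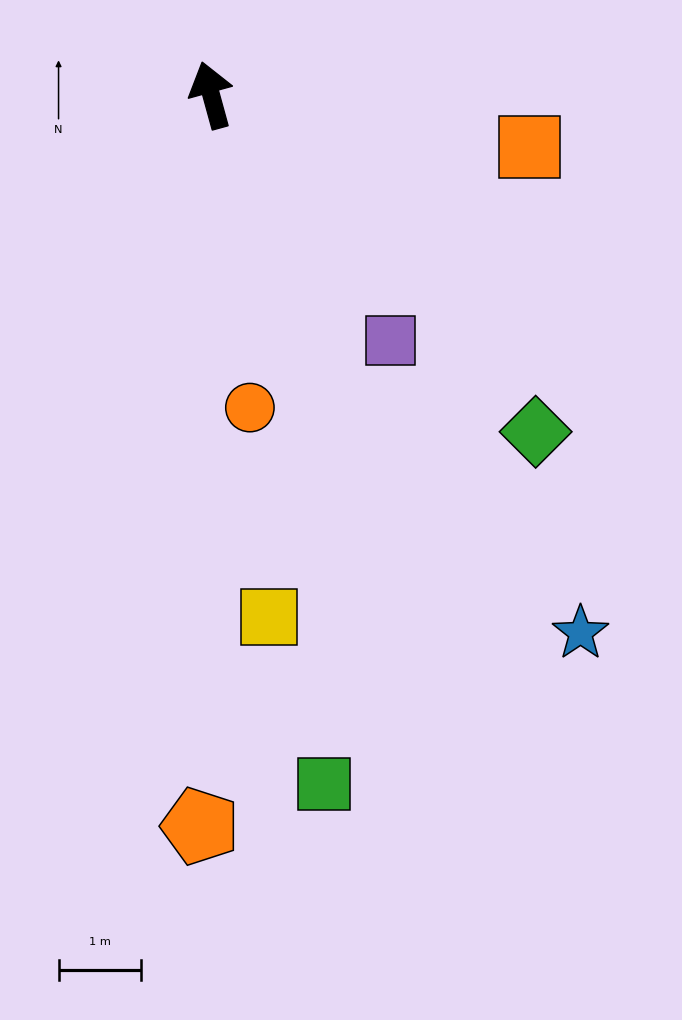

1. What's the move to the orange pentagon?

turn left 164°, forward 8.9 m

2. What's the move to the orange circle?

turn left 172°, forward 3.8 m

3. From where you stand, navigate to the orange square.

turn right 115°, forward 3.9 m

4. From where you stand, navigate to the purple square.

turn right 159°, forward 3.7 m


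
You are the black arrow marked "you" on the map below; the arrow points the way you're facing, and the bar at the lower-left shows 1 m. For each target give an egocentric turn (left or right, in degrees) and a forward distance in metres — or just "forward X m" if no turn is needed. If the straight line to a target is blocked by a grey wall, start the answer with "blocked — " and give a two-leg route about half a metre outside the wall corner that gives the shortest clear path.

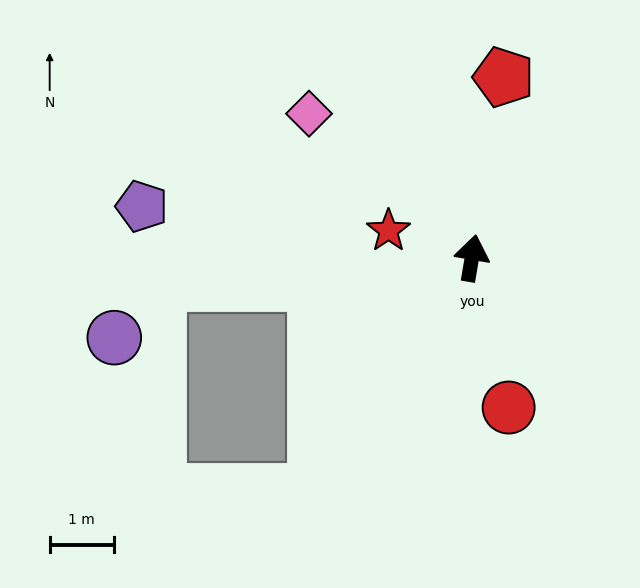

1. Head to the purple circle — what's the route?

blocked — turn left 104°, forward 4.9 m, then turn left 46°, forward 1.1 m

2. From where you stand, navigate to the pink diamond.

turn left 58°, forward 3.4 m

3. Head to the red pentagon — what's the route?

forward 2.9 m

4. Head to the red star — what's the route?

turn left 82°, forward 1.4 m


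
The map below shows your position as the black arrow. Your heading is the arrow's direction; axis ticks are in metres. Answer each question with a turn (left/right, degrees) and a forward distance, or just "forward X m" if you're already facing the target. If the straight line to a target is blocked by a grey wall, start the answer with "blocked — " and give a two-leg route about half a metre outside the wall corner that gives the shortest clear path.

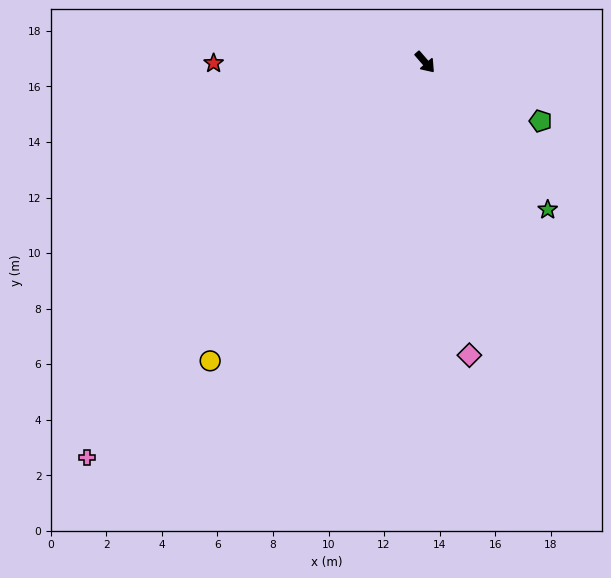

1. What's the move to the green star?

forward 6.9 m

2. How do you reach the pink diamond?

turn right 32°, forward 10.7 m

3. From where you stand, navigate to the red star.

turn right 131°, forward 7.6 m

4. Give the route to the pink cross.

turn right 82°, forward 18.7 m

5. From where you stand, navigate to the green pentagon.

turn left 22°, forward 4.7 m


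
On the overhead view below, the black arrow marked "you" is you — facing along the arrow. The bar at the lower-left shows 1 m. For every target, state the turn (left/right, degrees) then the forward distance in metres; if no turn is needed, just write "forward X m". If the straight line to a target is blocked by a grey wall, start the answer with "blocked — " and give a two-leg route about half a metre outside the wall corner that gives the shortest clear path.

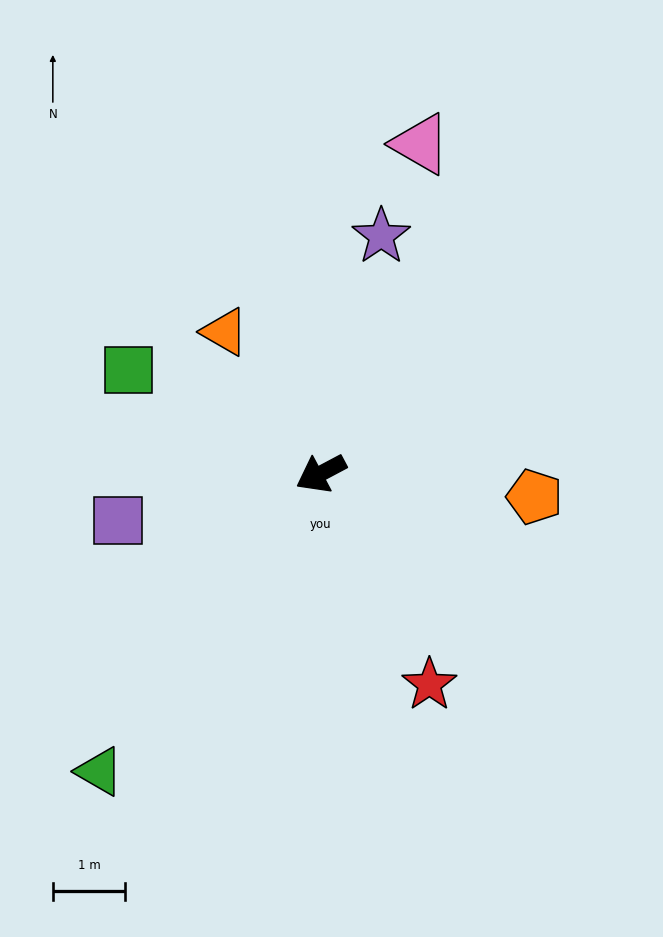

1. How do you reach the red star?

turn left 89°, forward 3.3 m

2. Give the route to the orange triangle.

turn right 84°, forward 2.4 m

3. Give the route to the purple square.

turn right 15°, forward 2.9 m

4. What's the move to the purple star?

turn right 132°, forward 3.4 m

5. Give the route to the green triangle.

turn left 25°, forward 5.1 m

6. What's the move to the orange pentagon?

turn left 146°, forward 3.0 m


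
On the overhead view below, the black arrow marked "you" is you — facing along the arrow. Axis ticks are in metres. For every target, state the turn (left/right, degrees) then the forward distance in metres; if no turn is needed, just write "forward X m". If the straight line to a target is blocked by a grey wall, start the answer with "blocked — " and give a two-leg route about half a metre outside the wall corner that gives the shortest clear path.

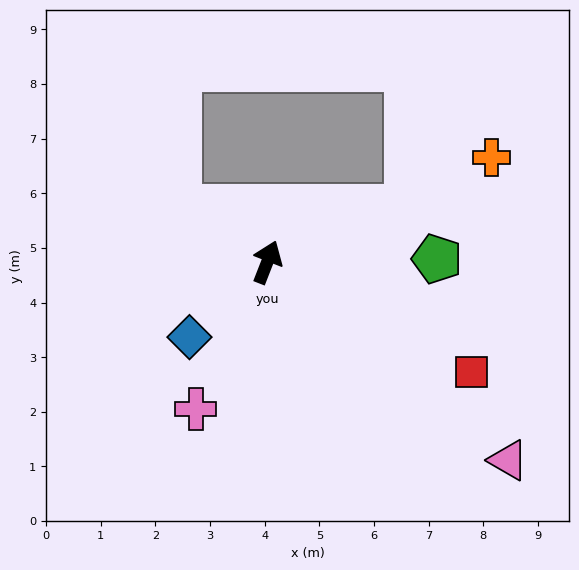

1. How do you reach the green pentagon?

turn right 68°, forward 3.1 m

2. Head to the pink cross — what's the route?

turn left 175°, forward 3.0 m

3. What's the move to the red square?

turn right 97°, forward 4.2 m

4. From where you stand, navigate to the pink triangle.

turn right 108°, forward 5.7 m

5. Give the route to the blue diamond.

turn left 155°, forward 2.0 m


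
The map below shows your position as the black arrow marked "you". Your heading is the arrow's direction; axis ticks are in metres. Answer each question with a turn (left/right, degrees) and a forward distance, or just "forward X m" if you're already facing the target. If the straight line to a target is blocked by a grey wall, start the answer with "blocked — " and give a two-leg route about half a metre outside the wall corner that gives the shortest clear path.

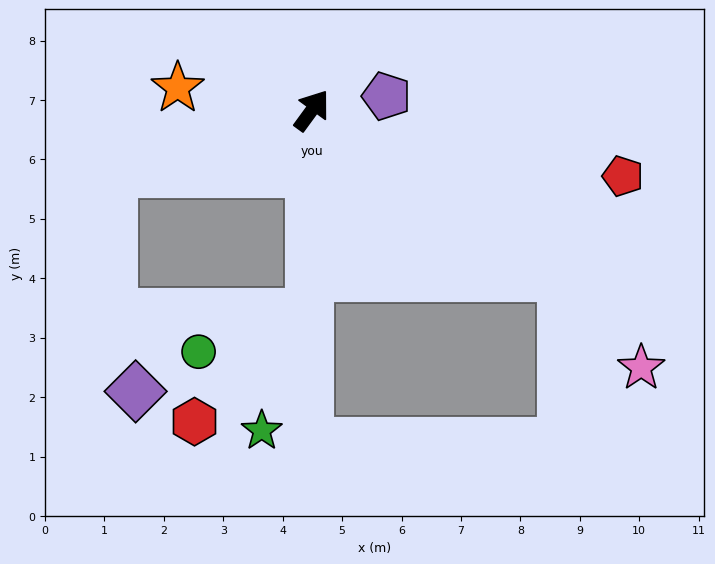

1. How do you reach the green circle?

blocked — turn right 144°, forward 3.4 m, then turn right 71°, forward 2.0 m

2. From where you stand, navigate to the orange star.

turn left 117°, forward 2.3 m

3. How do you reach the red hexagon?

blocked — turn right 144°, forward 3.4 m, then turn right 47°, forward 2.7 m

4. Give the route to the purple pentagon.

turn right 43°, forward 1.3 m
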